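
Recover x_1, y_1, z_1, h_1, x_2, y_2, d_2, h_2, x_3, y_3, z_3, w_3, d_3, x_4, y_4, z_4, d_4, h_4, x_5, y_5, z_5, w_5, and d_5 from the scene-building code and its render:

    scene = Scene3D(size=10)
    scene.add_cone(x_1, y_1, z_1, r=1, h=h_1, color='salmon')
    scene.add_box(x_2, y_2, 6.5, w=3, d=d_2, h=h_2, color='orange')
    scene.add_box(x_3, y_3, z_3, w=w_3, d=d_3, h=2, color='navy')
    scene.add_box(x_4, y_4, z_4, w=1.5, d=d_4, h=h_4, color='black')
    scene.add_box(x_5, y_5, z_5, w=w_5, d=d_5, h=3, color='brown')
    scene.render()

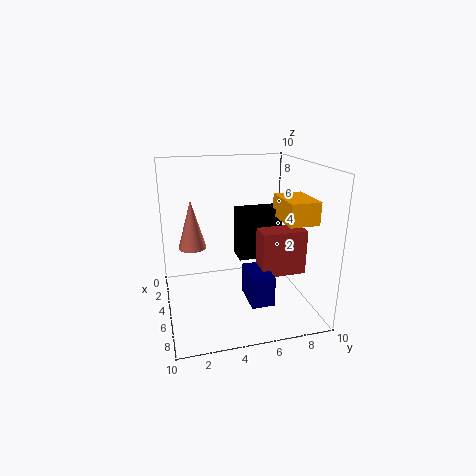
x_1 = 3.5
y_1 = 2
z_1 = 4
h_1 = 3.5
x_2 = 5
y_2 = 7.5
d_2 = 2
h_2 = 1.5
x_3 = 6
y_3 = 5
z_3 = 1.5
w_3 = 2.5
d_3 = 1.5
x_4 = 4
y_4 = 5
z_4 = 3.5
d_4 = 3
h_4 = 3.5
x_5 = 6
y_5 = 6
z_5 = 3
w_5 = 1.5
d_5 = 3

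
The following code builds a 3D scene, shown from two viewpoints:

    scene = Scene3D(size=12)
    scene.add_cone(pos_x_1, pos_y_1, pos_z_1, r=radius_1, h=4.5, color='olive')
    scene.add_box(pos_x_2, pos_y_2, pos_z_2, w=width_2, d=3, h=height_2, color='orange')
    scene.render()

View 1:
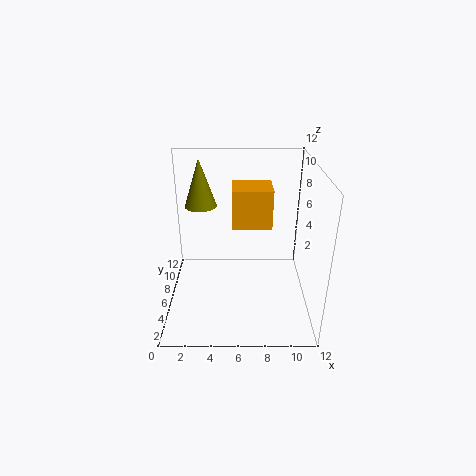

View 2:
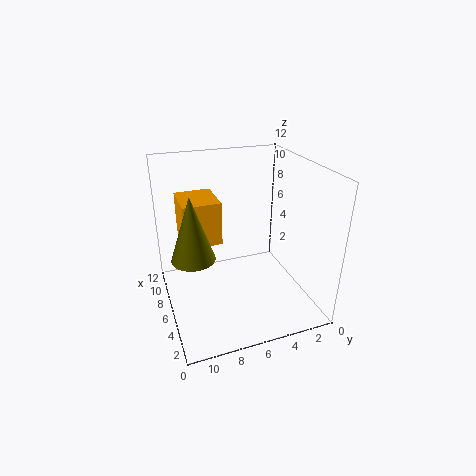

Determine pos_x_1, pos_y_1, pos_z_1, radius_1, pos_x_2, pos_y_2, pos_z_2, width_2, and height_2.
pos_x_1 = 2.5
pos_y_1 = 10.5
pos_z_1 = 7
radius_1 = 1.5
pos_x_2 = 5.5
pos_y_2 = 7.5
pos_z_2 = 6
width_2 = 3.5
height_2 = 3.5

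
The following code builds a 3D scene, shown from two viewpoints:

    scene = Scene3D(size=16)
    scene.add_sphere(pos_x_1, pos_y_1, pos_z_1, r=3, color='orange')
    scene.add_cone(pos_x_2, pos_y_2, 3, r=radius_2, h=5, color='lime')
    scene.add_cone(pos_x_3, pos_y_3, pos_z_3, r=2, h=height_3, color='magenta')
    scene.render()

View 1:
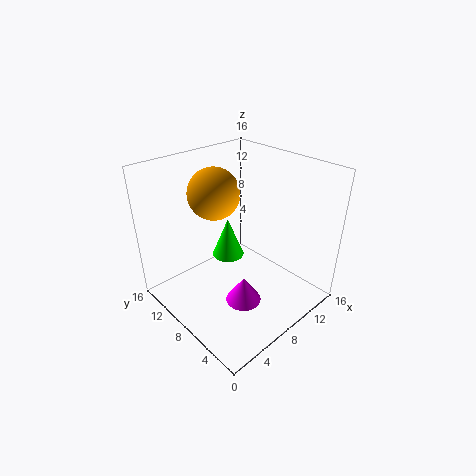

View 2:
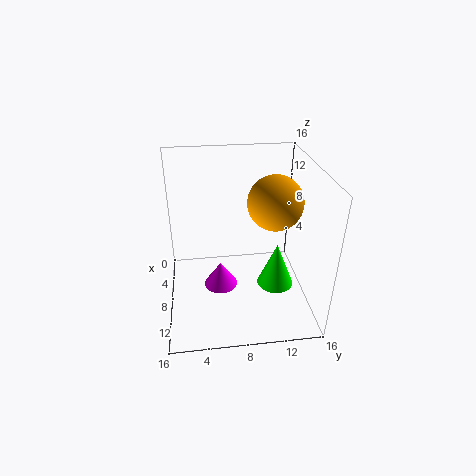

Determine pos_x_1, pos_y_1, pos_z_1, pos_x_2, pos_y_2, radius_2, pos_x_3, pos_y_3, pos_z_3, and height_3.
pos_x_1 = 8; pos_y_1 = 12; pos_z_1 = 12; pos_x_2 = 10; pos_y_2 = 12; radius_2 = 2; pos_x_3 = 7; pos_y_3 = 6; pos_z_3 = 1; height_3 = 3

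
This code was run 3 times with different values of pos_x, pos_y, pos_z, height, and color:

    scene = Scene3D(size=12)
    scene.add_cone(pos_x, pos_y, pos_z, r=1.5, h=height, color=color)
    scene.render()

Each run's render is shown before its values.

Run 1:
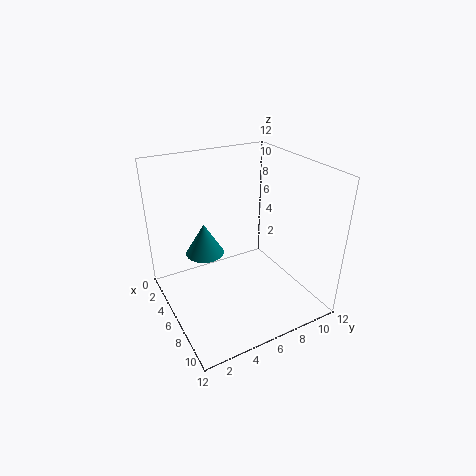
pos_x = 6
pos_y = 3
pos_z = 5.5
height = 2.5
color = 'teal'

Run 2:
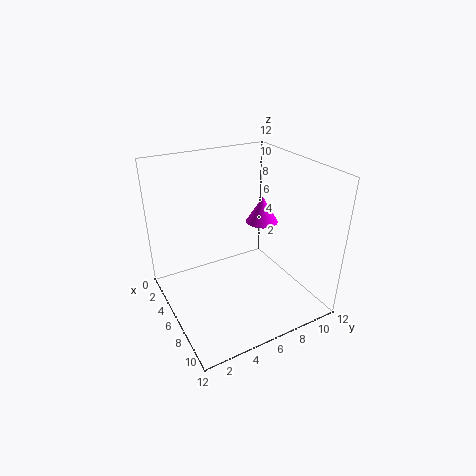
pos_x = 3.5
pos_y = 10
pos_z = 5.5
height = 2.5
color = 'magenta'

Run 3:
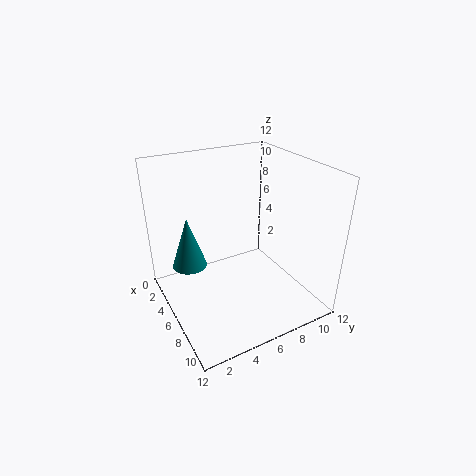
pos_x = 3.5
pos_y = 2.5
pos_z = 3
height = 4.5
color = 'teal'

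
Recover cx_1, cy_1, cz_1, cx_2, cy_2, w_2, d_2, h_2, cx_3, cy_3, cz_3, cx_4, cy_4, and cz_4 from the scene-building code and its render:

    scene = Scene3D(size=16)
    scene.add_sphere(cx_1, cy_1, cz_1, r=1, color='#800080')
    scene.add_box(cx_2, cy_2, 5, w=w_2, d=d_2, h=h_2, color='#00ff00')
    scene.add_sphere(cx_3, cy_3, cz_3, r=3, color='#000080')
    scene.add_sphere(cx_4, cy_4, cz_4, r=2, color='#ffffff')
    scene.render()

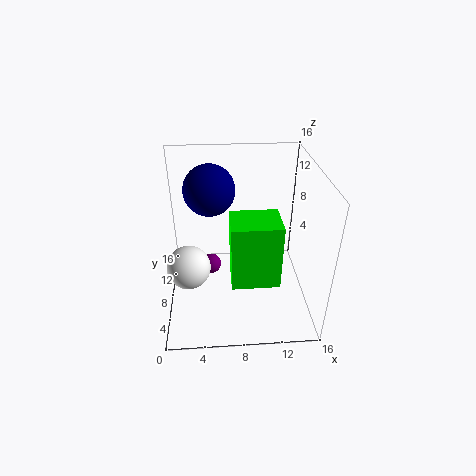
cx_1 = 5, cy_1 = 5, cz_1 = 7, cx_2 = 7, cy_2 = 3, w_2 = 5, d_2 = 4, h_2 = 7, cx_3 = 5, cy_3 = 12, cz_3 = 12, cx_4 = 3, cy_4 = 2, cz_4 = 9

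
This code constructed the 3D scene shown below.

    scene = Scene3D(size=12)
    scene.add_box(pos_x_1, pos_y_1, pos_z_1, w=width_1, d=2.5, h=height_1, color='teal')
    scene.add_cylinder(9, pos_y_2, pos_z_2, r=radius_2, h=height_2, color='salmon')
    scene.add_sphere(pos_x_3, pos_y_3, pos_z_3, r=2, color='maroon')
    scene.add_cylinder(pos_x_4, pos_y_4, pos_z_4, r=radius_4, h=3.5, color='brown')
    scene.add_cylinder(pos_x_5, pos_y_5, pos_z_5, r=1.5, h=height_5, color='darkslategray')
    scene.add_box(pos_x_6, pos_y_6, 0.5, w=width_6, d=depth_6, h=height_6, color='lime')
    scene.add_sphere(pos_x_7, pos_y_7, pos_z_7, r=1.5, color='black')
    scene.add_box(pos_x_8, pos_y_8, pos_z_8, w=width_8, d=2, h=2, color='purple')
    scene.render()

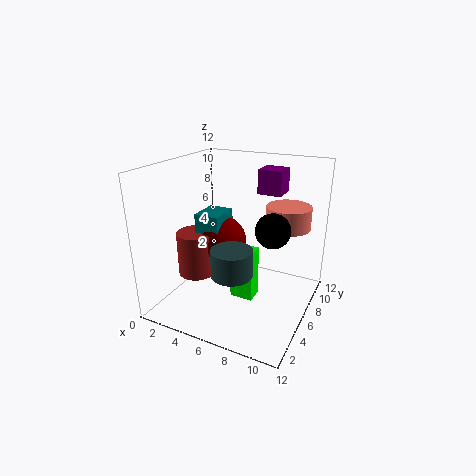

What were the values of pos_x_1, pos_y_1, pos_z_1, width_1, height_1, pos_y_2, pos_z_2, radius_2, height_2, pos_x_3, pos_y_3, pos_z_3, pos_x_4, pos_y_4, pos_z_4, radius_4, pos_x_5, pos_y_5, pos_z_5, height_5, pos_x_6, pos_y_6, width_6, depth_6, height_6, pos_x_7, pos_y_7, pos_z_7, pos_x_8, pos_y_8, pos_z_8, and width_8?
pos_x_1 = 3.5; pos_y_1 = 3.5; pos_z_1 = 6; width_1 = 2; height_1 = 2.5; pos_y_2 = 10; pos_z_2 = 6; radius_2 = 2; height_2 = 2; pos_x_3 = 5; pos_y_3 = 5; pos_z_3 = 6; pos_x_4 = 3.5; pos_y_4 = 3.5; pos_z_4 = 3.5; radius_4 = 1.5; pos_x_5 = 7.5; pos_y_5 = 2; pos_z_5 = 5; height_5 = 2; pos_x_6 = 5.5; pos_y_6 = 5.5; width_6 = 2; depth_6 = 1.5; height_6 = 4.5; pos_x_7 = 8.5; pos_y_7 = 7.5; pos_z_7 = 6.5; pos_x_8 = 7; pos_y_8 = 7.5; pos_z_8 = 9.5; width_8 = 2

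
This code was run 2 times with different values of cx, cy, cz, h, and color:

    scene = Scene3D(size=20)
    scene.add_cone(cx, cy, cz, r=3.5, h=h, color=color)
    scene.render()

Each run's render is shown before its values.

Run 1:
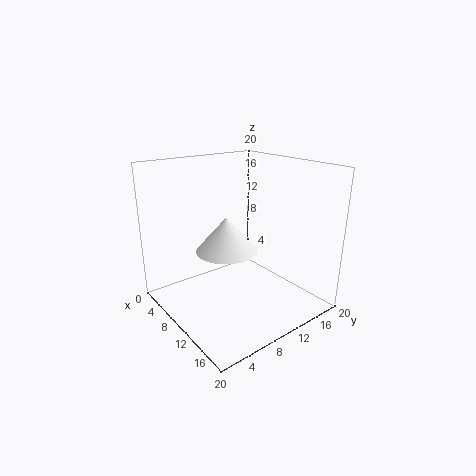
cx = 15; cy = 4.5; cz = 11.5; h = 4; color = 'white'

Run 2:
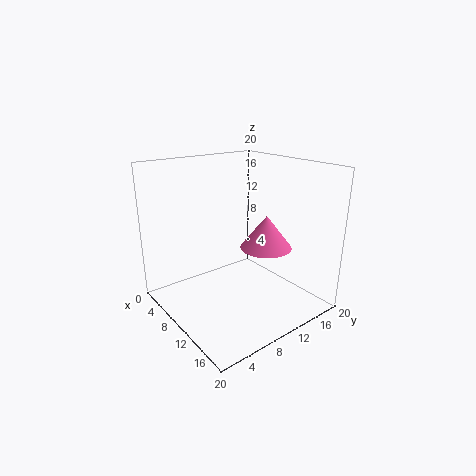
cx = 13; cy = 12.5; cz = 9; h = 4.5; color = 'hotpink'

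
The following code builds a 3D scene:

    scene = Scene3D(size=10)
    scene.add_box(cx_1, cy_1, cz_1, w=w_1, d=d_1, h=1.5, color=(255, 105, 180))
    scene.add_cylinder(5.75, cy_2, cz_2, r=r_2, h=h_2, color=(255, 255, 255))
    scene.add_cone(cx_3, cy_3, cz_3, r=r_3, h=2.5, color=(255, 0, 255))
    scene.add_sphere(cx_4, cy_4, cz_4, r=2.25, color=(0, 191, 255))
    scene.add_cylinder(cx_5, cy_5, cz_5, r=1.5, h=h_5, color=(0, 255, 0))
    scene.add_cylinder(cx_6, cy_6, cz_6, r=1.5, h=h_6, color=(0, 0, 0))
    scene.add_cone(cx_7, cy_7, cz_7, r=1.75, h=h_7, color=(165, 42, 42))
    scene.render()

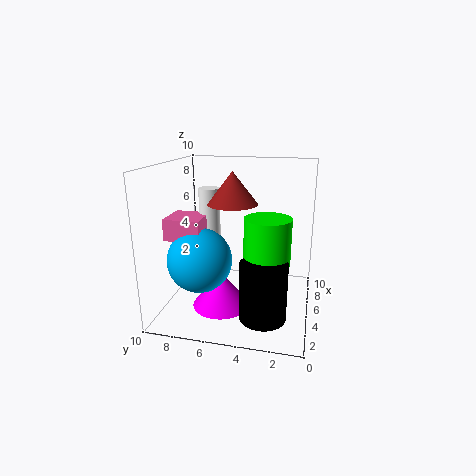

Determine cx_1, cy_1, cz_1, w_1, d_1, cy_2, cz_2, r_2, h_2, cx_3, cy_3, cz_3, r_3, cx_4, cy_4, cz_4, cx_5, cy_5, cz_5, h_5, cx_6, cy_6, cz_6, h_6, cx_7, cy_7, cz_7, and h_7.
cx_1 = 3.25
cy_1 = 7.25
cz_1 = 5
w_1 = 2.5
d_1 = 2.5
cy_2 = 7.25
cz_2 = 4.25
r_2 = 0.75
h_2 = 4
cx_3 = 4
cy_3 = 6
cz_3 = 0.25
r_3 = 2
cx_4 = 4
cy_4 = 7.5
cz_4 = 3.5
cx_5 = 3.5
cy_5 = 2.75
cz_5 = 4
h_5 = 3
cx_6 = 2.25
cy_6 = 2.75
cz_6 = 0.75
h_6 = 3.75
cx_7 = 5.5
cy_7 = 5.5
cz_7 = 7.25
h_7 = 2.25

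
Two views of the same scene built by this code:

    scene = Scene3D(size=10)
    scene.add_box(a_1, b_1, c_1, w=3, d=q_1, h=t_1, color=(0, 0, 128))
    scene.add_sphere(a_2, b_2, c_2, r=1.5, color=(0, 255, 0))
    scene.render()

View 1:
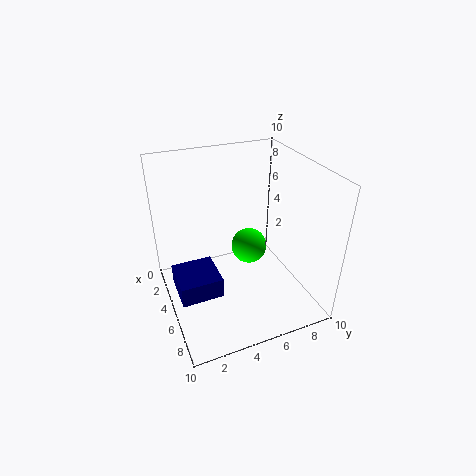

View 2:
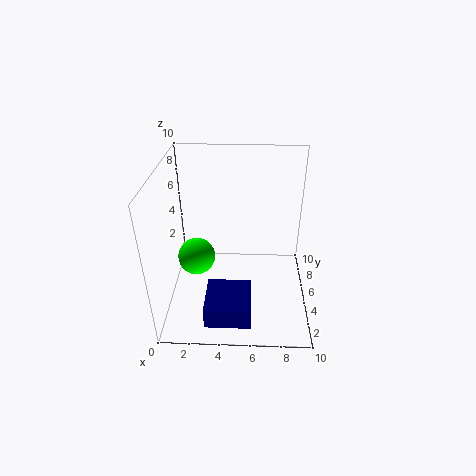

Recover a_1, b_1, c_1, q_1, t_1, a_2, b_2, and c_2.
a_1 = 3, b_1 = 0.5, c_1 = 1, q_1 = 3, t_1 = 1.5, a_2 = 1.5, b_2 = 7.5, c_2 = 1.5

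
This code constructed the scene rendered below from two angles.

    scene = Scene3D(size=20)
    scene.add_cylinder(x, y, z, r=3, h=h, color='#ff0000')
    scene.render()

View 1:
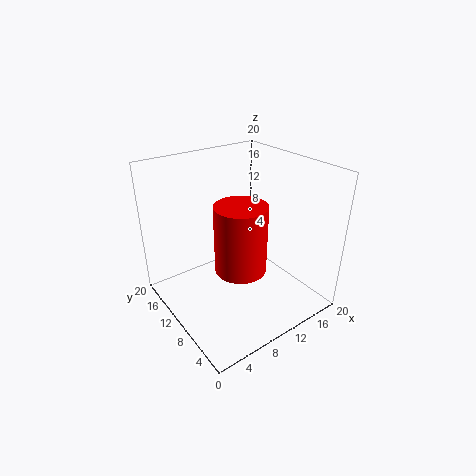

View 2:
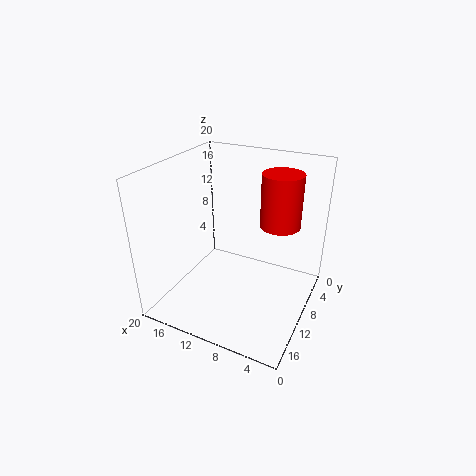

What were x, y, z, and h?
x = 6, y = 4, z = 10, h = 8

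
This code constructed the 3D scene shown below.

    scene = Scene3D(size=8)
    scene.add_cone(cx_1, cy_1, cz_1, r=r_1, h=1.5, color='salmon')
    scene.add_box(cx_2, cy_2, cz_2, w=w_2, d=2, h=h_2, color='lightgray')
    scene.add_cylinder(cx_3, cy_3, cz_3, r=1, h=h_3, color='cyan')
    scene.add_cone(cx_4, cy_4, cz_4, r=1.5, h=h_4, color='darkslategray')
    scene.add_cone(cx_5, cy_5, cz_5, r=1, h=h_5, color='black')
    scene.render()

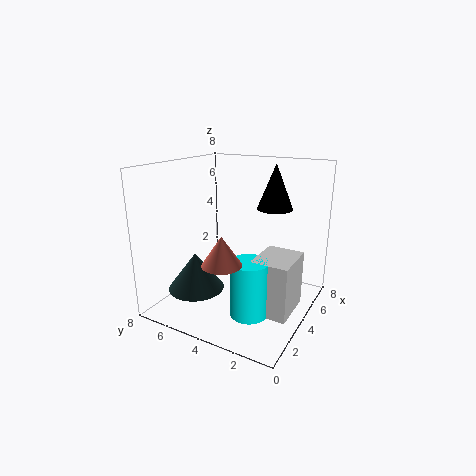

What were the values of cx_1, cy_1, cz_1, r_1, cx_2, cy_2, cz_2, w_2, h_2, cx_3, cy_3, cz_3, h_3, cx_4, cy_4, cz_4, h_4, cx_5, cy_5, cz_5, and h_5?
cx_1 = 1.5
cy_1 = 3.5
cz_1 = 3.5
r_1 = 1
cx_2 = 2.5
cy_2 = 0.5
cz_2 = 0.5
w_2 = 2.5
h_2 = 3
cx_3 = 2.5
cy_3 = 2.5
cz_3 = 0.5
h_3 = 3
cx_4 = 2
cy_4 = 5.5
cz_4 = 1.5
h_4 = 2
cx_5 = 5.5
cy_5 = 2.5
cz_5 = 5.5
h_5 = 2.5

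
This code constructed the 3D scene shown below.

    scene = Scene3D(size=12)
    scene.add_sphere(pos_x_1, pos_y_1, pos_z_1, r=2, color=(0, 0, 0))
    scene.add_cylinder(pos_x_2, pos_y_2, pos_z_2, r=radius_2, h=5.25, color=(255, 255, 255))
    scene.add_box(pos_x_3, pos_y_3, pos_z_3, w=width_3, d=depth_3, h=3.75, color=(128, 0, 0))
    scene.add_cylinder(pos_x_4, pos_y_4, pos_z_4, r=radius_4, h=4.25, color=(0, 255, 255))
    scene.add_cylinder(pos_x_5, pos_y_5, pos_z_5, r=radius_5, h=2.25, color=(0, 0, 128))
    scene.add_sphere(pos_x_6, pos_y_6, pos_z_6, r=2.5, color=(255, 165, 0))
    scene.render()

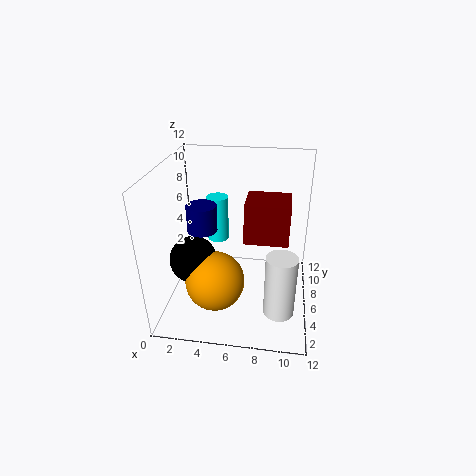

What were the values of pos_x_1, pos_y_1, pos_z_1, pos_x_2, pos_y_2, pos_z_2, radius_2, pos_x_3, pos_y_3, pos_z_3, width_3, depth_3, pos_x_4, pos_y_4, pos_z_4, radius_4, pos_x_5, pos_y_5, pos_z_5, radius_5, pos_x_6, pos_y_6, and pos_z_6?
pos_x_1 = 2.25
pos_y_1 = 5.25
pos_z_1 = 4
pos_x_2 = 9.75
pos_y_2 = 3.5
pos_z_2 = 0.75
radius_2 = 1.25
pos_x_3 = 6.25
pos_y_3 = 7.5
pos_z_3 = 4.5
width_3 = 4
depth_3 = 3.5
pos_x_4 = 3.5
pos_y_4 = 9.75
pos_z_4 = 3.75
radius_4 = 1
pos_x_5 = 3
pos_y_5 = 6
pos_z_5 = 6.5
radius_5 = 1.25
pos_x_6 = 4.25
pos_y_6 = 4.5
pos_z_6 = 2.5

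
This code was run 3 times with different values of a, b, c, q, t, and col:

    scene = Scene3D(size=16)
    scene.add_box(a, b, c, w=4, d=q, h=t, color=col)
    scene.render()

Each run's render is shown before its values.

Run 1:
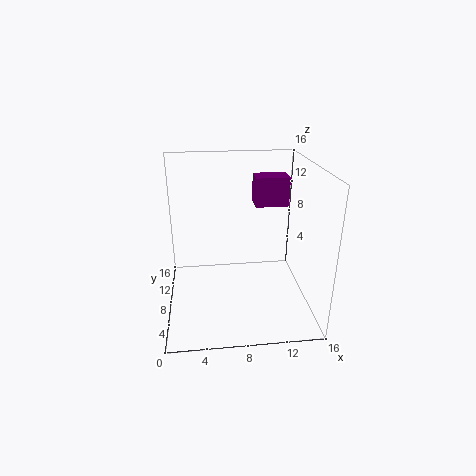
a = 10.5, b = 11.25, c = 10.25, q = 2.75, t = 3.5, col = 'purple'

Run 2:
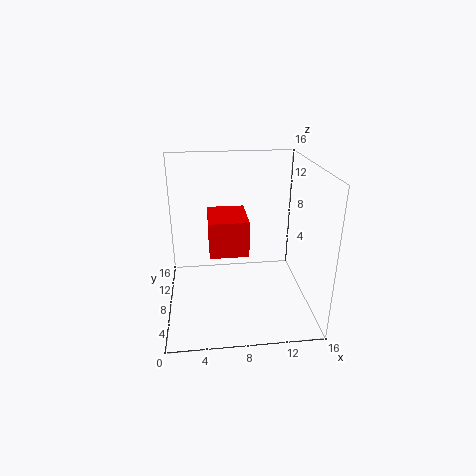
a = 4.75, b = 4.5, c = 7.5, q = 5, t = 3.75, col = 'red'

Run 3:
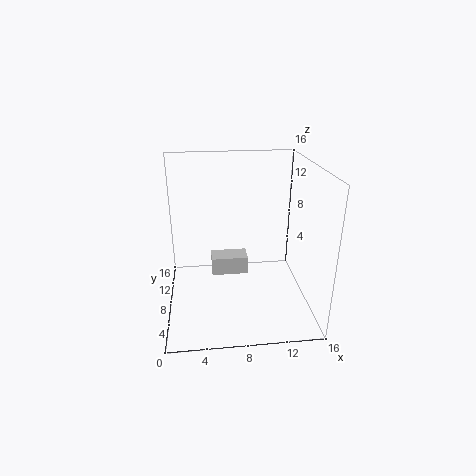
a = 5, b = 7, c = 4, q = 2.25, t = 2, col = 'lightgray'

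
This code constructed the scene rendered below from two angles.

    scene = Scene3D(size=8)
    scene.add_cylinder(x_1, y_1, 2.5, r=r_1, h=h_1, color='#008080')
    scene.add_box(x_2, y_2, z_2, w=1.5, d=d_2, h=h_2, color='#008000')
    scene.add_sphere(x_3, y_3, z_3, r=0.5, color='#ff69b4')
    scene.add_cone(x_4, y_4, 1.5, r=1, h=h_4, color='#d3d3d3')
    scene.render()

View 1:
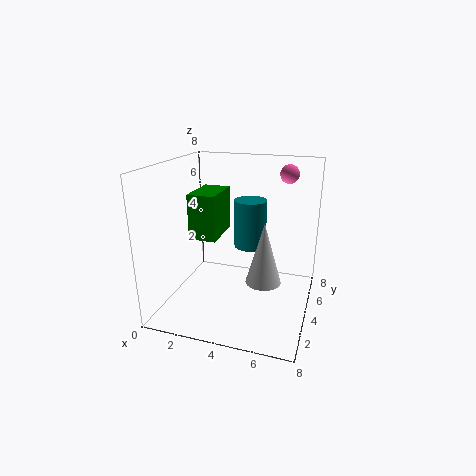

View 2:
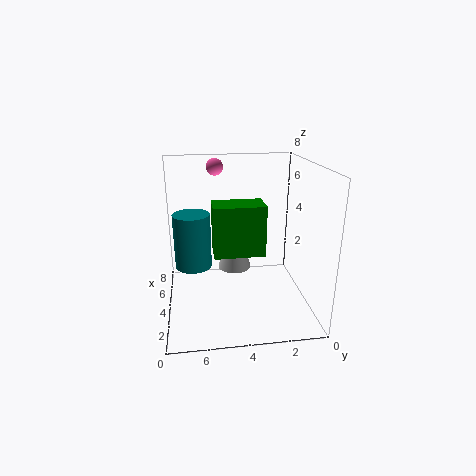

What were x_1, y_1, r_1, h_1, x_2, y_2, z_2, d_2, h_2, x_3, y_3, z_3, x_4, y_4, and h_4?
x_1 = 4; y_1 = 6.5; r_1 = 1; h_1 = 3; x_2 = 1.5; y_2 = 3; z_2 = 4; d_2 = 2.5; h_2 = 2.5; x_3 = 6.5; y_3 = 5; z_3 = 7.5; x_4 = 5.5; y_4 = 4; h_4 = 3.5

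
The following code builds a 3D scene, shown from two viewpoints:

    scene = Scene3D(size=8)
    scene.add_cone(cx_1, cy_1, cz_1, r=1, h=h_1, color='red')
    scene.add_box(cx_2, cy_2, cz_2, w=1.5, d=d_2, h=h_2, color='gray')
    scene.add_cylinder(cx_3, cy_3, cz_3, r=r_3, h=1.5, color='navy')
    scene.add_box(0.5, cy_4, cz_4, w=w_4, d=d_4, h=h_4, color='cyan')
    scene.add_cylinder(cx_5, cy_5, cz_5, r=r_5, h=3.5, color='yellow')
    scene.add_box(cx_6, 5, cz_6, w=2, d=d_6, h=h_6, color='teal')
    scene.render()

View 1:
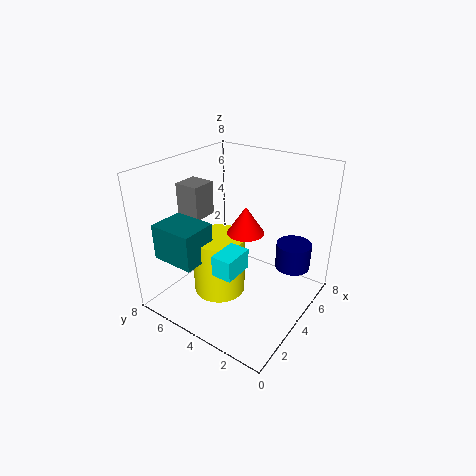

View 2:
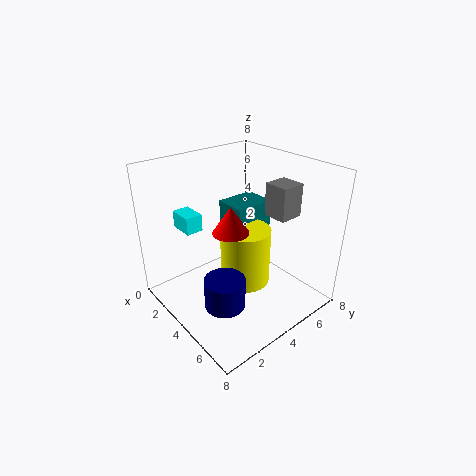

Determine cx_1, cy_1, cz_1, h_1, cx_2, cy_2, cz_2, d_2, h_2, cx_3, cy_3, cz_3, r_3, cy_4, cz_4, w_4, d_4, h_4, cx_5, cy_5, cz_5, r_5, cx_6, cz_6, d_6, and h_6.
cx_1 = 4, cy_1 = 3.5, cz_1 = 4.5, h_1 = 1.5, cx_2 = 3.5, cy_2 = 6.5, cz_2 = 4.5, d_2 = 1.5, h_2 = 2, cx_3 = 6, cy_3 = 1.5, cz_3 = 2, r_3 = 1, cy_4 = 2, cz_4 = 4, w_4 = 1.5, d_4 = 1, h_4 = 1, cx_5 = 3.5, cy_5 = 5, cz_5 = 0.5, r_5 = 1.5, cx_6 = 1, cz_6 = 3, d_6 = 2.5, h_6 = 2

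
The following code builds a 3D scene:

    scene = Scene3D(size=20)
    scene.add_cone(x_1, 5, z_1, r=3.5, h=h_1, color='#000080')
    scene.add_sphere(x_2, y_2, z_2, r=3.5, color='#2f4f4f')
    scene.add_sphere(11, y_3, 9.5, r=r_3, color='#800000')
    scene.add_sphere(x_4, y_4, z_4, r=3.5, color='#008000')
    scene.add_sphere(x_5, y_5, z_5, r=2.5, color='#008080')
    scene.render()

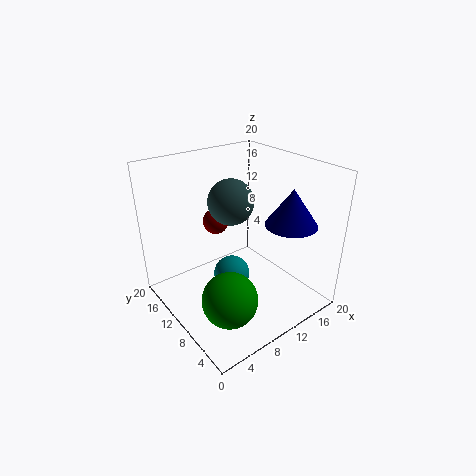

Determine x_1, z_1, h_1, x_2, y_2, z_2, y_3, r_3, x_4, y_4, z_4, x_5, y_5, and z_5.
x_1 = 15
z_1 = 12.5
h_1 = 5
x_2 = 12.5
y_2 = 15
z_2 = 13
y_3 = 17
r_3 = 2
x_4 = 4.5
y_4 = 4.5
z_4 = 5.5
x_5 = 8.5
y_5 = 9.5
z_5 = 5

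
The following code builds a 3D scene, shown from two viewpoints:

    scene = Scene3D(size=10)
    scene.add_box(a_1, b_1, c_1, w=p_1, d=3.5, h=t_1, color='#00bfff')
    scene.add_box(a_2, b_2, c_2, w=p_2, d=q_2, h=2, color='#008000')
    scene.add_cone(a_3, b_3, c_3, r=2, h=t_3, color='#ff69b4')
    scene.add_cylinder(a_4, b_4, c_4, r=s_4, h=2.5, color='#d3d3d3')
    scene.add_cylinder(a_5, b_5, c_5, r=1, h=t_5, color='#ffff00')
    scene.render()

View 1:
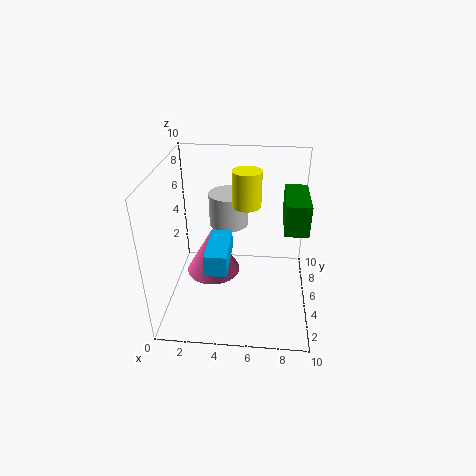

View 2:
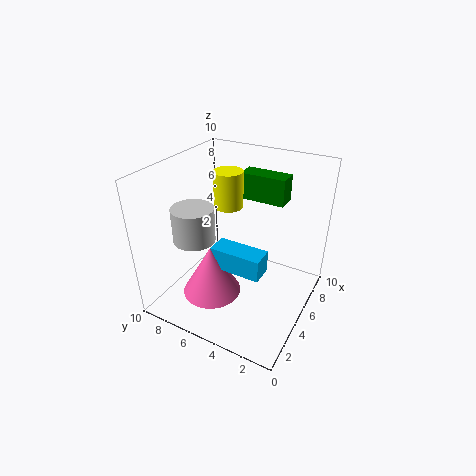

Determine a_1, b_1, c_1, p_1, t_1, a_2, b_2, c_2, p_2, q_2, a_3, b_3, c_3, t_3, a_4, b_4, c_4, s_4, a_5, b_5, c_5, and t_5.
a_1 = 3; b_1 = 2.5; c_1 = 3.5; p_1 = 1.5; t_1 = 1.5; a_2 = 8; b_2 = 3; c_2 = 6.5; p_2 = 1.5; q_2 = 3.5; a_3 = 3; b_3 = 6; c_3 = 1.5; t_3 = 3.5; a_4 = 4; b_4 = 8; c_4 = 4.5; s_4 = 1.5; a_5 = 5.5; b_5 = 6; c_5 = 7; t_5 = 2.5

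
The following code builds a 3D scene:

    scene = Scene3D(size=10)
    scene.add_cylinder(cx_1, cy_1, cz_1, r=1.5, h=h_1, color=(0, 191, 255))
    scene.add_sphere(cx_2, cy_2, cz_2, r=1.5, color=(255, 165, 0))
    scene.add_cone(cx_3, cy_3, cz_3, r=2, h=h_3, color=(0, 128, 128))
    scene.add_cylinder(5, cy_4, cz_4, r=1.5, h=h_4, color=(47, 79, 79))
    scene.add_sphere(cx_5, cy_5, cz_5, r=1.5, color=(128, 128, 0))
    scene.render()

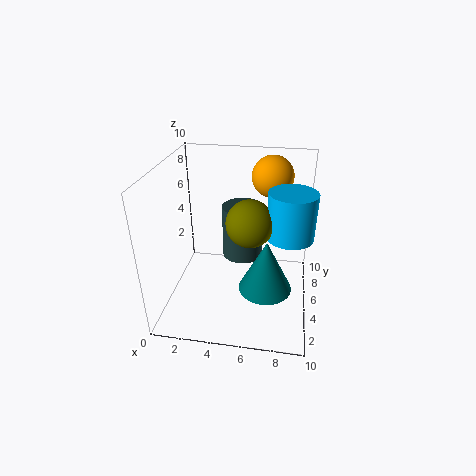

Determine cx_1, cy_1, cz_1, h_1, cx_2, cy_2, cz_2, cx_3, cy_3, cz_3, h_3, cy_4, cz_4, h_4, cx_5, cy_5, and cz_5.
cx_1 = 8.5, cy_1 = 4, cz_1 = 6, h_1 = 3, cx_2 = 7, cy_2 = 8, cz_2 = 8.5, cx_3 = 7, cy_3 = 5.5, cz_3 = 0.5, h_3 = 4, cy_4 = 7, cz_4 = 2.5, h_4 = 4, cx_5 = 6, cy_5 = 3.5, cz_5 = 7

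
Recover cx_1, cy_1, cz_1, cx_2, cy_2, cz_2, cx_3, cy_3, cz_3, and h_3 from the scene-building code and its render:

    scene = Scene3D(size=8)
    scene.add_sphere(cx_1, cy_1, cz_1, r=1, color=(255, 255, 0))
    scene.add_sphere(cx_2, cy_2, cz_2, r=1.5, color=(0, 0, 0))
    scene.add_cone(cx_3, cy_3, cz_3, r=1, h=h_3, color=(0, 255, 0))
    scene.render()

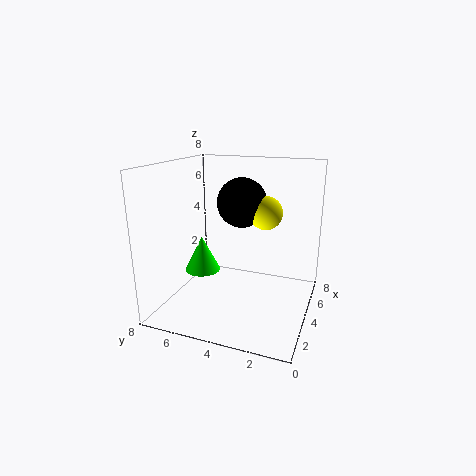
cx_1 = 6
cy_1 = 3
cz_1 = 5
cx_2 = 6
cy_2 = 4.5
cz_2 = 5.5
cx_3 = 3.5
cy_3 = 6
cz_3 = 2
h_3 = 2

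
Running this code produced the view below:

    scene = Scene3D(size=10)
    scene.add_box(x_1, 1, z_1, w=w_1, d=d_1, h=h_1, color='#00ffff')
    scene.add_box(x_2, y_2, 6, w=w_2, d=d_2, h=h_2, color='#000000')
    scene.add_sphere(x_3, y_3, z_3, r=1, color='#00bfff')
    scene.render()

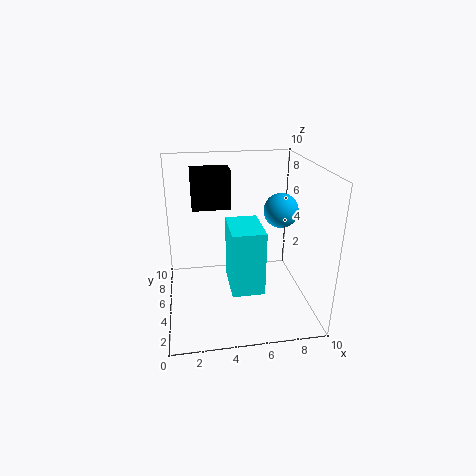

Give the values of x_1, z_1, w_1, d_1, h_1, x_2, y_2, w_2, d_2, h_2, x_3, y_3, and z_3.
x_1 = 4, z_1 = 3, w_1 = 2, d_1 = 3, h_1 = 4, x_2 = 2, y_2 = 8, w_2 = 3, d_2 = 2, h_2 = 3, x_3 = 7, y_3 = 2, z_3 = 8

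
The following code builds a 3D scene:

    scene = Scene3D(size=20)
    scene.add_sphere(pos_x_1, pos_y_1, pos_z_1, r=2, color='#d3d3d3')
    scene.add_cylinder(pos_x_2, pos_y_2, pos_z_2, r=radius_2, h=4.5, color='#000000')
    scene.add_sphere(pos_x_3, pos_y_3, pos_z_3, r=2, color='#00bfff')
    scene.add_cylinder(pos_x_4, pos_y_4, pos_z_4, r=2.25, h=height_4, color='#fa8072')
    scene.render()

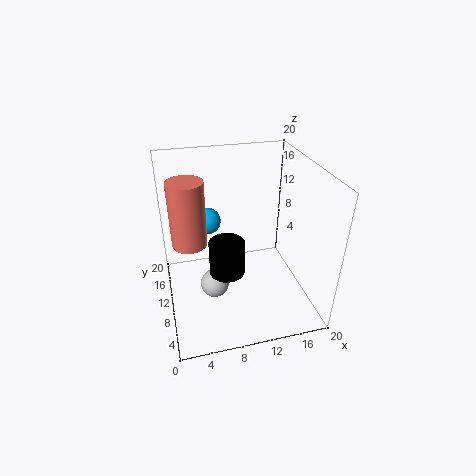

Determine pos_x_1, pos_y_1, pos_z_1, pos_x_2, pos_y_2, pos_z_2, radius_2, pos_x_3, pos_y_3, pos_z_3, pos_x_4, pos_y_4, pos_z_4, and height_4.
pos_x_1 = 6.25
pos_y_1 = 8.75
pos_z_1 = 3.75
pos_x_2 = 7.5
pos_y_2 = 6
pos_z_2 = 7.75
radius_2 = 2.25
pos_x_3 = 6.75
pos_y_3 = 15.75
pos_z_3 = 10
pos_x_4 = 3.25
pos_y_4 = 8.75
pos_z_4 = 11
height_4 = 8.5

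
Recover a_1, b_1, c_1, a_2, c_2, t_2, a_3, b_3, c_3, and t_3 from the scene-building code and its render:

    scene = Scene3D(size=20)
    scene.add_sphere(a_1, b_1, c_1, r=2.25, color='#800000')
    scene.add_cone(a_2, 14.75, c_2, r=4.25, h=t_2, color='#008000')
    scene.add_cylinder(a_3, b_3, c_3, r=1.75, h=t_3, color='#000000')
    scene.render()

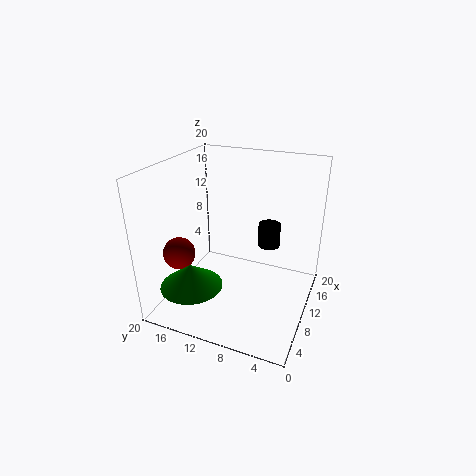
a_1 = 6.5; b_1 = 17.5; c_1 = 7.75; a_2 = 4.75; c_2 = 4.25; t_2 = 3.25; a_3 = 17.5; b_3 = 7.75; c_3 = 5.5; t_3 = 3.75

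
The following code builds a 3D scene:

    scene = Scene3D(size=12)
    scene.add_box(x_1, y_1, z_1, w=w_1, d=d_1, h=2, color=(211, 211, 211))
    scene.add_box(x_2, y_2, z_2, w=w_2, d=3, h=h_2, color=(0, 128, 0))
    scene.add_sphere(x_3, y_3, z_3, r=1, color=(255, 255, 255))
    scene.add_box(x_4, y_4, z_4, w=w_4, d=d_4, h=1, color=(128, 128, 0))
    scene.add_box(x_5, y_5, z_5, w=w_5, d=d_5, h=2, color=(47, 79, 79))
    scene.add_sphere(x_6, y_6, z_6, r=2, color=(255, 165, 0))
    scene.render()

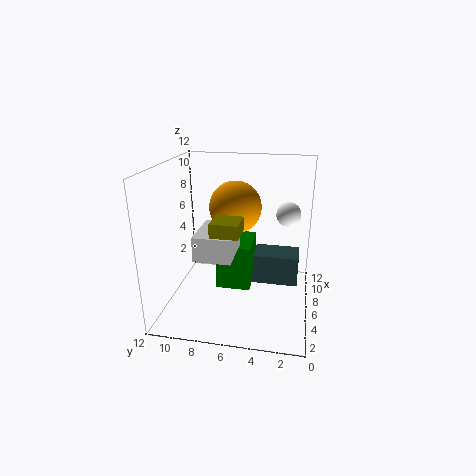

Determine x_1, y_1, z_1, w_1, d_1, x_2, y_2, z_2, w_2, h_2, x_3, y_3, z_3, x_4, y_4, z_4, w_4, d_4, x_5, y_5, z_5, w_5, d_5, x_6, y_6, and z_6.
x_1 = 3, y_1 = 6, z_1 = 5, w_1 = 4, d_1 = 3, x_2 = 6, y_2 = 5, z_2 = 1, w_2 = 4, h_2 = 4, x_3 = 7, y_3 = 2, z_3 = 8, x_4 = 1, y_4 = 5, z_4 = 8, w_4 = 2, d_4 = 2, x_5 = 1, y_5 = 1, z_5 = 5, w_5 = 2, d_5 = 3, x_6 = 5, y_6 = 6, z_6 = 9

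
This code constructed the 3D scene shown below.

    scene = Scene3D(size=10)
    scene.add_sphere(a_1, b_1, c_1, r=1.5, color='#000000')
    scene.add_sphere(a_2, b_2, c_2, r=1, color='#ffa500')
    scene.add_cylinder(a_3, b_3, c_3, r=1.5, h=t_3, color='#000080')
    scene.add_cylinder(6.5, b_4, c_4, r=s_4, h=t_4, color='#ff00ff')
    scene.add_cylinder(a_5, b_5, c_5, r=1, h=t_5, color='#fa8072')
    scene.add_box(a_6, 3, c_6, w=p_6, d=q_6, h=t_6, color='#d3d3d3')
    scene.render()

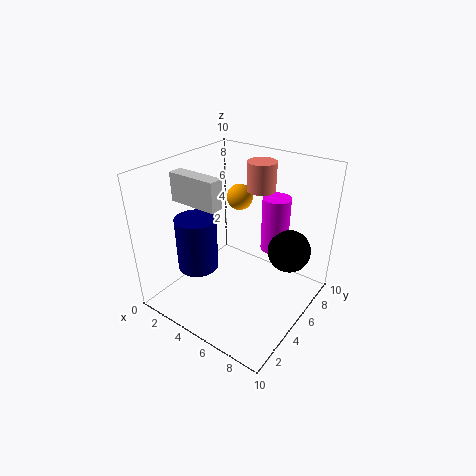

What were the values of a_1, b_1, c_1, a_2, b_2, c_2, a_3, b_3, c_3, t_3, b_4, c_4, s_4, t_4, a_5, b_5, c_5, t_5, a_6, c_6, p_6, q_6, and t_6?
a_1 = 8, b_1 = 7, c_1 = 4, a_2 = 3, b_2 = 8, c_2 = 6.5, a_3 = 2, b_3 = 4, c_3 = 2, t_3 = 4, b_4 = 7.5, c_4 = 3.5, s_4 = 1, t_4 = 4, a_5 = 5.5, b_5 = 7, c_5 = 8, t_5 = 2, a_6 = 1, c_6 = 7.5, p_6 = 3.5, q_6 = 1, t_6 = 2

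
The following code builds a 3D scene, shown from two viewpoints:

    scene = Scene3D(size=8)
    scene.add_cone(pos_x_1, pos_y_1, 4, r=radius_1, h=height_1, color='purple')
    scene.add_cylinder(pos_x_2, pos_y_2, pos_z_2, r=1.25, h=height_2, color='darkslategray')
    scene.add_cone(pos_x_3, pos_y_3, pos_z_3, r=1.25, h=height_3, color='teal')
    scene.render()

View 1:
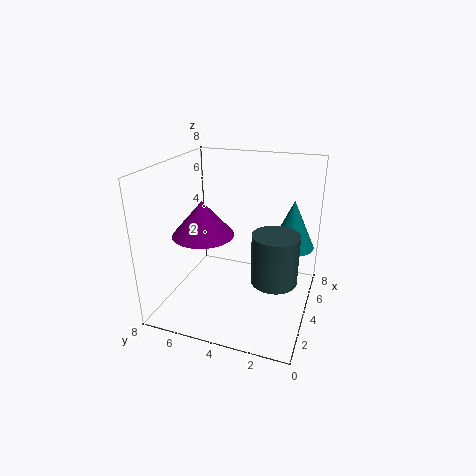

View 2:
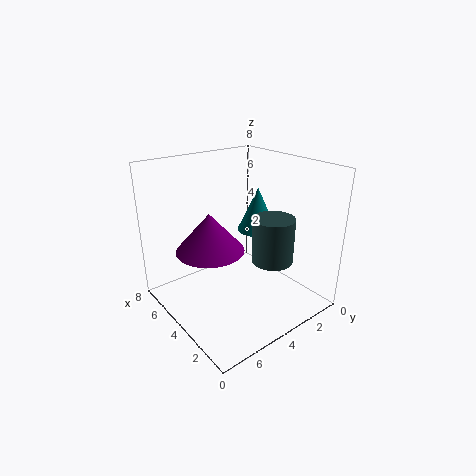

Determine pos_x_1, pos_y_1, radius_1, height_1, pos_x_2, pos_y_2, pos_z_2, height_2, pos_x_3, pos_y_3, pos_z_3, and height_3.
pos_x_1 = 3.75
pos_y_1 = 6
radius_1 = 1.75
height_1 = 2
pos_x_2 = 3.5
pos_y_2 = 1.75
pos_z_2 = 2
height_2 = 2.75
pos_x_3 = 5.5
pos_y_3 = 1.25
pos_z_3 = 3.25
height_3 = 2.75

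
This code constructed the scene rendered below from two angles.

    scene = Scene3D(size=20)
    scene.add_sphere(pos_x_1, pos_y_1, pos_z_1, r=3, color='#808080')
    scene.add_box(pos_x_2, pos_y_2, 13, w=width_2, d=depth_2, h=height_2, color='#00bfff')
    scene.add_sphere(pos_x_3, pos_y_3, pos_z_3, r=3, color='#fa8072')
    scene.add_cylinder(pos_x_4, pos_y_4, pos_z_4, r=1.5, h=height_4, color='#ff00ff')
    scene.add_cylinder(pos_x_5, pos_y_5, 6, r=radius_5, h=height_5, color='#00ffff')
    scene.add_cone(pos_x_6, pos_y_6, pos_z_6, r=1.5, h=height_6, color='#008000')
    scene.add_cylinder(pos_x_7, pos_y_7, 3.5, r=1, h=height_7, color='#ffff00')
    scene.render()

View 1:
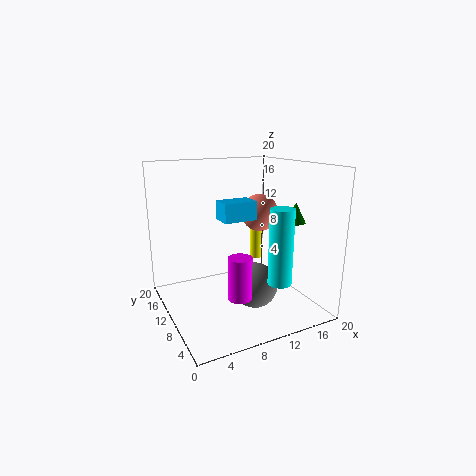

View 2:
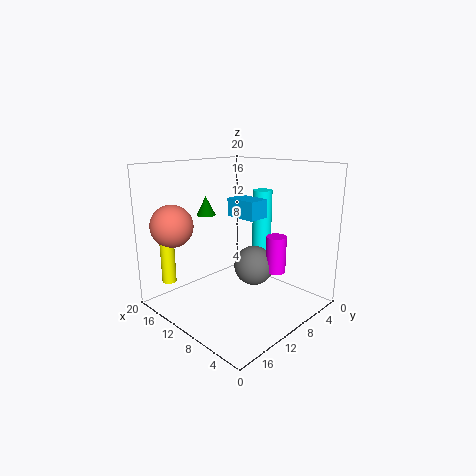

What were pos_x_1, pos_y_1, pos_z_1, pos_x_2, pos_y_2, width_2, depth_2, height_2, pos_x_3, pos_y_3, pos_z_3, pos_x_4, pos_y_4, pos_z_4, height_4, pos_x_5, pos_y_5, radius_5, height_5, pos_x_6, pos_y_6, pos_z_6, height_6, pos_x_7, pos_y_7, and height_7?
pos_x_1 = 10.5; pos_y_1 = 6; pos_z_1 = 4.5; pos_x_2 = 7; pos_y_2 = 7.5; width_2 = 4.5; depth_2 = 3; height_2 = 2.5; pos_x_3 = 17; pos_y_3 = 16; pos_z_3 = 11.5; pos_x_4 = 7.5; pos_y_4 = 4.5; pos_z_4 = 4; height_4 = 5.5; pos_x_5 = 12; pos_y_5 = 2.5; radius_5 = 1.5; height_5 = 9.5; pos_x_6 = 18.5; pos_y_6 = 8.5; pos_z_6 = 11.5; height_6 = 3; pos_x_7 = 17; pos_y_7 = 17; height_7 = 8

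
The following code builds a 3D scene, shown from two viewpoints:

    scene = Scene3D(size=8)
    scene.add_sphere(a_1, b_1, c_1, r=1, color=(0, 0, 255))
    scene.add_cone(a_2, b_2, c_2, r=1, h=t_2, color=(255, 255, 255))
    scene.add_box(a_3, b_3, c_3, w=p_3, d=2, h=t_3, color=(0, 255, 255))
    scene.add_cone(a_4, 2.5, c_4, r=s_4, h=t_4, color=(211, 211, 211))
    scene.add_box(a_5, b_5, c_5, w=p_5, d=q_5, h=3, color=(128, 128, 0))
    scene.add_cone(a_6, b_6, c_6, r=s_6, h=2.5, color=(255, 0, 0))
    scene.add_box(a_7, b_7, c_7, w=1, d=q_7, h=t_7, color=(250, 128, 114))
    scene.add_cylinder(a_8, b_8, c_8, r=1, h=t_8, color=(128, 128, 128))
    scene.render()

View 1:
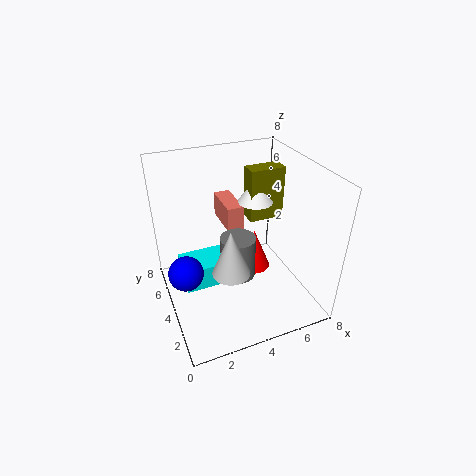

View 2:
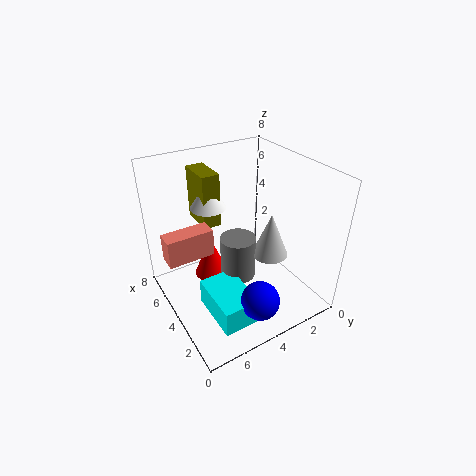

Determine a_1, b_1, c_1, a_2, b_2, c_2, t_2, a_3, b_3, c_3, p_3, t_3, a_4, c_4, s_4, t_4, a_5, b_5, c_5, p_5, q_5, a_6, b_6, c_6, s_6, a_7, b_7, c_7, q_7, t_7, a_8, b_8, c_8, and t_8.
a_1 = 1, b_1 = 4.5, c_1 = 2, a_2 = 5.5, b_2 = 5, c_2 = 5.5, t_2 = 1.5, a_3 = 1, b_3 = 4.5, c_3 = 0.5, p_3 = 3, t_3 = 1.5, a_4 = 3, c_4 = 3, s_4 = 1, t_4 = 2.5, a_5 = 5, b_5 = 4.5, c_5 = 4.5, p_5 = 2, q_5 = 1, a_6 = 5.5, b_6 = 5, c_6 = 1, s_6 = 1, a_7 = 4, b_7 = 5.5, c_7 = 3.5, q_7 = 2.5, t_7 = 1.5, a_8 = 4, b_8 = 4, c_8 = 1.5, t_8 = 2.5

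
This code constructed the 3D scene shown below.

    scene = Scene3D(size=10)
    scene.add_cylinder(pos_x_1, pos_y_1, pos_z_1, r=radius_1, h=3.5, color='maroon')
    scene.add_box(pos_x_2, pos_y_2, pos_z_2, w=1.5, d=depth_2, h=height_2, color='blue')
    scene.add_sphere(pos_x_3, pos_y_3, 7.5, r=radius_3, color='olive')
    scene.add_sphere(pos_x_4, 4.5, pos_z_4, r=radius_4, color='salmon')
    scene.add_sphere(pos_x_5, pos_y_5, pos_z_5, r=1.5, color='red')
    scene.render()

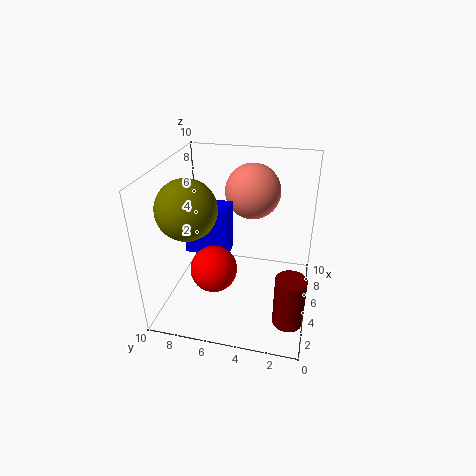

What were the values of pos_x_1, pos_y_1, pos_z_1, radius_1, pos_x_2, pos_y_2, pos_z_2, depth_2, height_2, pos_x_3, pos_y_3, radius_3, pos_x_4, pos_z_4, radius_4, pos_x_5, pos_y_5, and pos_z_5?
pos_x_1 = 2.5; pos_y_1 = 1; pos_z_1 = 0.5; radius_1 = 1; pos_x_2 = 4; pos_y_2 = 5.5; pos_z_2 = 4; depth_2 = 3; height_2 = 3.5; pos_x_3 = 3.5; pos_y_3 = 8; radius_3 = 2; pos_x_4 = 7.5; pos_z_4 = 7.5; radius_4 = 2; pos_x_5 = 2.5; pos_y_5 = 6; pos_z_5 = 4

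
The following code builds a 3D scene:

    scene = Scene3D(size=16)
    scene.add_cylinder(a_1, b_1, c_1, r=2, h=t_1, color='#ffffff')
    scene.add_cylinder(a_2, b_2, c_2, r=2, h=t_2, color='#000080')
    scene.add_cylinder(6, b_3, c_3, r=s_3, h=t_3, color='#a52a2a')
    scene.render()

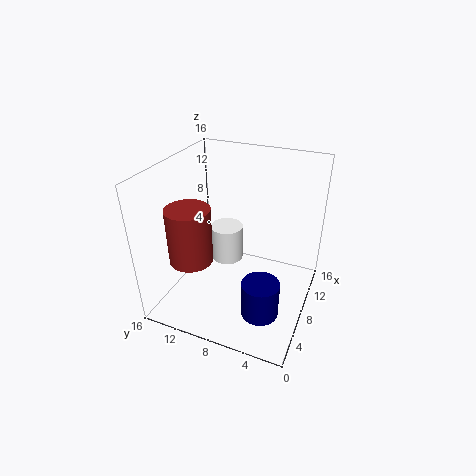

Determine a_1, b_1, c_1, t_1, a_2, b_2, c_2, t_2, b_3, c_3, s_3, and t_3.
a_1 = 11.5
b_1 = 11
c_1 = 2.5
t_1 = 4.5
a_2 = 4.5
b_2 = 4
c_2 = 1.5
t_2 = 4
b_3 = 13
c_3 = 5
s_3 = 2.5
t_3 = 6.5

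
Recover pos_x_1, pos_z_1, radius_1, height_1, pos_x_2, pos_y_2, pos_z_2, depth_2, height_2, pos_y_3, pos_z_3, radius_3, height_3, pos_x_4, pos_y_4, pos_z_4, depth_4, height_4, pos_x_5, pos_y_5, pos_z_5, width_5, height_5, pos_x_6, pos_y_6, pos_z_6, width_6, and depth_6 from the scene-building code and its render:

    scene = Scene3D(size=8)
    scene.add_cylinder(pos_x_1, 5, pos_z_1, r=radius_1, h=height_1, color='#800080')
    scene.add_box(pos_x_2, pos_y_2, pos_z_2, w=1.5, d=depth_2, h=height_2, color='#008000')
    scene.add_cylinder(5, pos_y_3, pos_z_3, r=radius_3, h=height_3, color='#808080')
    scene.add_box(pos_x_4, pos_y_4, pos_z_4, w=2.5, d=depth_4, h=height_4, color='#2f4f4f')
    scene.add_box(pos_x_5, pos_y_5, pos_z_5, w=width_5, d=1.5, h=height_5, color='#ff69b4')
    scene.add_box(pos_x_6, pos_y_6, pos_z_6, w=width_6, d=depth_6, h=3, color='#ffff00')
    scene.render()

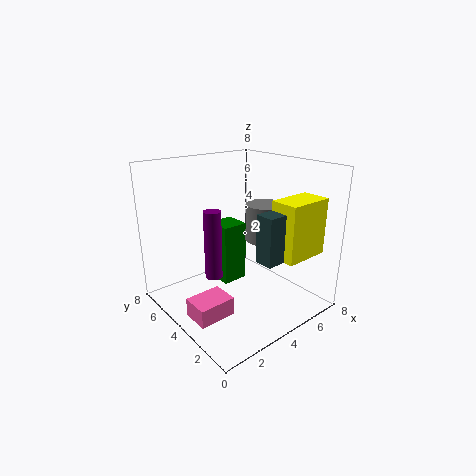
pos_x_1 = 3; pos_z_1 = 1.5; radius_1 = 0.5; height_1 = 4; pos_x_2 = 3.5; pos_y_2 = 4.5; pos_z_2 = 1; depth_2 = 1.5; height_2 = 3.5; pos_y_3 = 3; pos_z_3 = 4; radius_3 = 1; height_3 = 2; pos_x_4 = 3.5; pos_y_4 = 1; pos_z_4 = 3.5; depth_4 = 1; height_4 = 2.5; pos_x_5 = 0.5; pos_y_5 = 2.5; pos_z_5 = 0.5; width_5 = 2; height_5 = 1; pos_x_6 = 4.5; pos_y_6 = 0.5; pos_z_6 = 3.5; width_6 = 2.5; depth_6 = 1.5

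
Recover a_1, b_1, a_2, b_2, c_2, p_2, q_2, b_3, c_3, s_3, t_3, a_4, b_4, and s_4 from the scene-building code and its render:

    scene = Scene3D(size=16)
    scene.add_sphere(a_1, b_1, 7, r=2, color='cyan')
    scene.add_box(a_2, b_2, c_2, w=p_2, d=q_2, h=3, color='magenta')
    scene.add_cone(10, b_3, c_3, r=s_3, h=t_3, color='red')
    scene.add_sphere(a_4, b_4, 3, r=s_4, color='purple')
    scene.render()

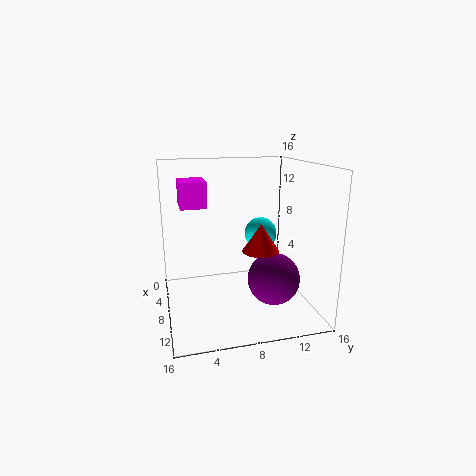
a_1 = 4, b_1 = 12, a_2 = 2, b_2 = 2, c_2 = 11, p_2 = 4, q_2 = 3, b_3 = 10, c_3 = 7, s_3 = 2, t_3 = 3, a_4 = 9, b_4 = 12, s_4 = 3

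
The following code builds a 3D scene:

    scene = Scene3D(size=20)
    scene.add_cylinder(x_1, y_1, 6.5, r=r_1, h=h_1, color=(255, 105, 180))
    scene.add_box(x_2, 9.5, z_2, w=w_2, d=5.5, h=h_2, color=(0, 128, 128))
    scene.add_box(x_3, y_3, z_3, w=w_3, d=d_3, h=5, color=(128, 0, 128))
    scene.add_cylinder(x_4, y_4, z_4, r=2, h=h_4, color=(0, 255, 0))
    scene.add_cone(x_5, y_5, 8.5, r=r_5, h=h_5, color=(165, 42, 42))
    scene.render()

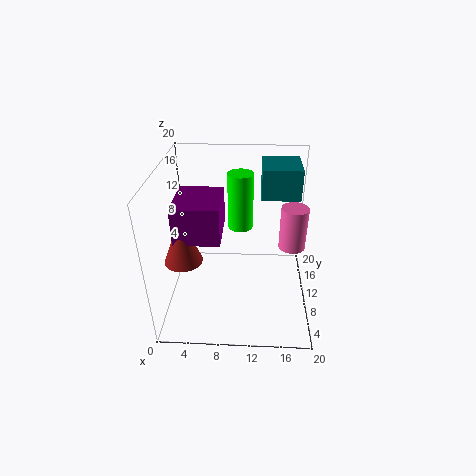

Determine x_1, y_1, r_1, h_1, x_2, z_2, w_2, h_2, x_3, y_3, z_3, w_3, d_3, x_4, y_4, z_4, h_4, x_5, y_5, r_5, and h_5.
x_1 = 18
y_1 = 13.5
r_1 = 2
h_1 = 6.5
x_2 = 13
z_2 = 16
w_2 = 5
h_2 = 4
x_3 = 2
y_3 = 5.5
z_3 = 11.5
w_3 = 6
d_3 = 7
x_4 = 10
y_4 = 17.5
z_4 = 7.5
h_4 = 9
x_5 = 3
y_5 = 6.5
r_5 = 2.5
h_5 = 6.5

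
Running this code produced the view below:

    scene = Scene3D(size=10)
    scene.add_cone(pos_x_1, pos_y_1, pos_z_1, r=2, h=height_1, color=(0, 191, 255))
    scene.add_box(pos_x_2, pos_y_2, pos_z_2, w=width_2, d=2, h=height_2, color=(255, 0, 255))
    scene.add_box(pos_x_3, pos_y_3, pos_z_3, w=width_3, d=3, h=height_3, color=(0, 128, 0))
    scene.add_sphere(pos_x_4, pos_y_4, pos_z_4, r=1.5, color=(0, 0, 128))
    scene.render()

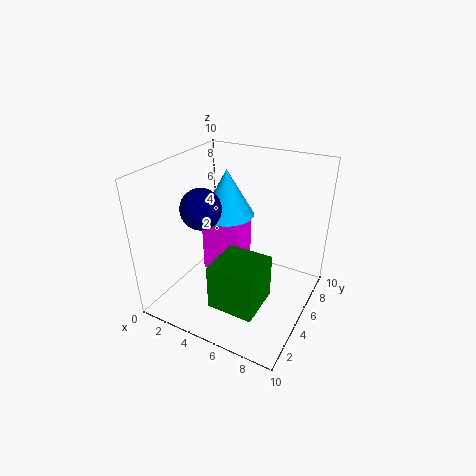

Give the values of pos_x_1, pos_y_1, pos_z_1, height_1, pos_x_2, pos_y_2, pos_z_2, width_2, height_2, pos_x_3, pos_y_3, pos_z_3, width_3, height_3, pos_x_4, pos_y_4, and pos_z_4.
pos_x_1 = 3; pos_y_1 = 7; pos_z_1 = 5.5; height_1 = 3.5; pos_x_2 = 2; pos_y_2 = 5; pos_z_2 = 1.5; width_2 = 3; height_2 = 4; pos_x_3 = 5; pos_y_3 = 1; pos_z_3 = 2; width_3 = 3; height_3 = 3; pos_x_4 = 2; pos_y_4 = 5; pos_z_4 = 6.5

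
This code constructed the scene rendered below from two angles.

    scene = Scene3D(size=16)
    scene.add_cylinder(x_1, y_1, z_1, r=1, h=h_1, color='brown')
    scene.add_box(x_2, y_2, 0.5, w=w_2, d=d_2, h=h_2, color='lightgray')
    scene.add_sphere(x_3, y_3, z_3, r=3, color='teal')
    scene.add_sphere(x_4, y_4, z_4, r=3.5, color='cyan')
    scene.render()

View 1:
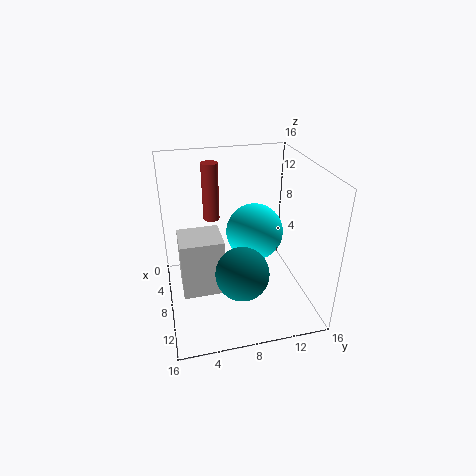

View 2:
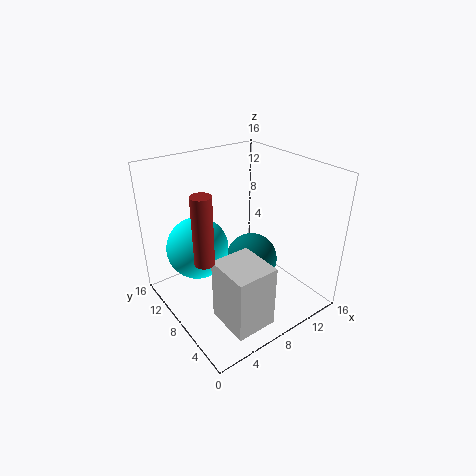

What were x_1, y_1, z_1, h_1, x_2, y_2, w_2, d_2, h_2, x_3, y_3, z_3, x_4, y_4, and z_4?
x_1 = 2.5
y_1 = 6
z_1 = 8
h_1 = 7
x_2 = 3.5
y_2 = 1.5
w_2 = 4.5
d_2 = 5
h_2 = 7
x_3 = 10
y_3 = 8
z_3 = 4.5
x_4 = 4.5
y_4 = 11
z_4 = 6.5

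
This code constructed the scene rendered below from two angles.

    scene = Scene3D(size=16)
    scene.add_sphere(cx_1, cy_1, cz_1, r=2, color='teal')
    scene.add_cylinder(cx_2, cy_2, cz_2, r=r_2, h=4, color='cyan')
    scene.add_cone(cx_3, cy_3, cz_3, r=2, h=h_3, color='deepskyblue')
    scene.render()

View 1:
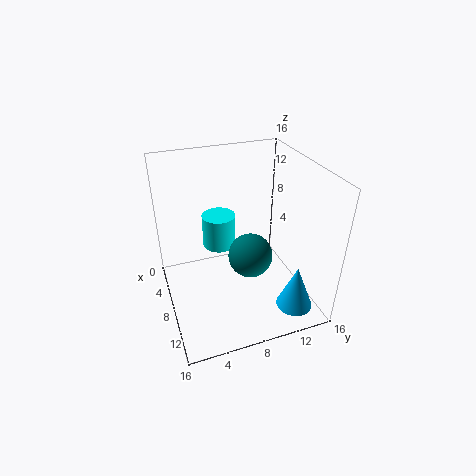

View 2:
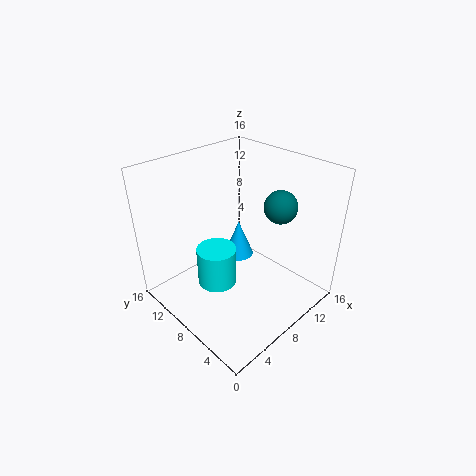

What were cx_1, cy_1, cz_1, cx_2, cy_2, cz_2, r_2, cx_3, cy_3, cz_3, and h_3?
cx_1 = 14, cy_1 = 7, cz_1 = 10, cx_2 = 4, cy_2 = 7, cz_2 = 5, r_2 = 2, cx_3 = 13, cy_3 = 13, cz_3 = 1, h_3 = 5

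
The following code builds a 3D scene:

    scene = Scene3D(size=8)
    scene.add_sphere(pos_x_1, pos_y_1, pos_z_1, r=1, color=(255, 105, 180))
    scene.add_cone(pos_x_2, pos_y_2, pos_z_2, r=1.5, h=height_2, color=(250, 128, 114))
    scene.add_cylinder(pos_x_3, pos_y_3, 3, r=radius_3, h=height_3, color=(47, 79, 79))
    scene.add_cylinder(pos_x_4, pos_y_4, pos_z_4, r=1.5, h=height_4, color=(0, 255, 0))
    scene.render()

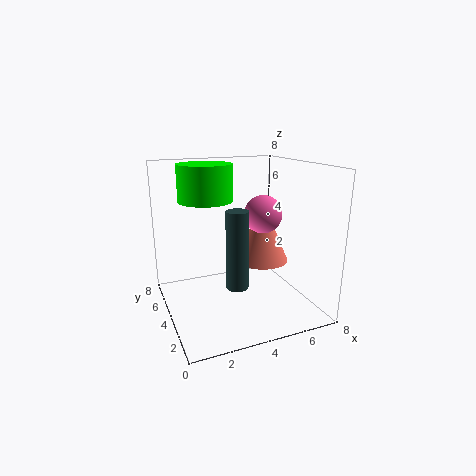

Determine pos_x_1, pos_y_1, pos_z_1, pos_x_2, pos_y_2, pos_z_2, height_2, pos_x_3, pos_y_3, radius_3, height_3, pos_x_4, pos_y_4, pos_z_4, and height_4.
pos_x_1 = 5, pos_y_1 = 3, pos_z_1 = 5.5, pos_x_2 = 5.5, pos_y_2 = 4, pos_z_2 = 2.5, height_2 = 3.5, pos_x_3 = 2.5, pos_y_3 = 0.5, radius_3 = 0.5, height_3 = 3.5, pos_x_4 = 2.5, pos_y_4 = 5, pos_z_4 = 6, height_4 = 2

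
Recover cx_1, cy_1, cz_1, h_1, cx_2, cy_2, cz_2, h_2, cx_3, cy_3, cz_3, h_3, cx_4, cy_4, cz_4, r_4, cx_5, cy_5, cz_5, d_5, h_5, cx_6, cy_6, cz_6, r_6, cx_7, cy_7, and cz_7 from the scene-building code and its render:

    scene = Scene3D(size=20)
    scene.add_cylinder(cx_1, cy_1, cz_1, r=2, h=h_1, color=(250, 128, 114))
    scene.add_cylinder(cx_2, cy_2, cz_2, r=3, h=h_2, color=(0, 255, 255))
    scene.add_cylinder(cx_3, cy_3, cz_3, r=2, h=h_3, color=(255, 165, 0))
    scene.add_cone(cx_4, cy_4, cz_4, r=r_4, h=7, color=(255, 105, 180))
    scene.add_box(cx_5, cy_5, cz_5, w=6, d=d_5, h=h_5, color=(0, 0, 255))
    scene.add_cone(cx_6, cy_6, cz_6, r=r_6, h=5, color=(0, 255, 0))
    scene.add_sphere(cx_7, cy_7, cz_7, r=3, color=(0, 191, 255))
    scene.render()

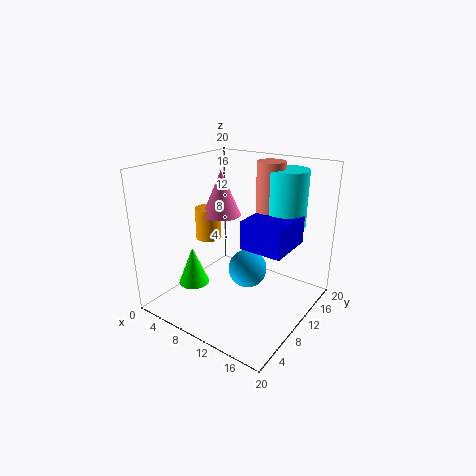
cx_1 = 12
cy_1 = 15
cz_1 = 11
h_1 = 9
cx_2 = 14
cy_2 = 16
cz_2 = 11
h_2 = 8
cx_3 = 2
cy_3 = 13
cz_3 = 7
h_3 = 5
cx_4 = 4
cy_4 = 14
cz_4 = 11
r_4 = 3
cx_5 = 11
cy_5 = 9
cz_5 = 9
d_5 = 7
h_5 = 4
cx_6 = 7
cy_6 = 4
cz_6 = 5
r_6 = 2
cx_7 = 9
cy_7 = 14
cz_7 = 3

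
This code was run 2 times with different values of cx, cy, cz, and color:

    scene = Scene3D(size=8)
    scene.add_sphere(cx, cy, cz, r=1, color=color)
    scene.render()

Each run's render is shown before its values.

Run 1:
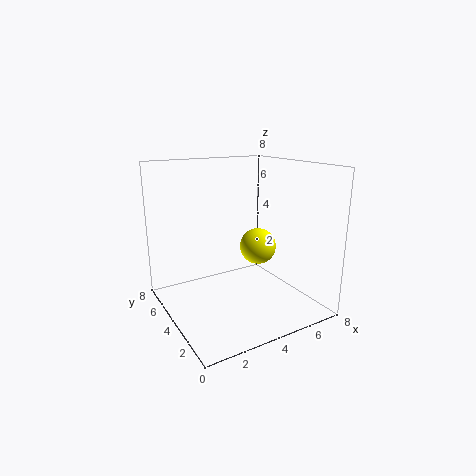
cx = 5, cy = 3.5, cz = 3.5, color = 'yellow'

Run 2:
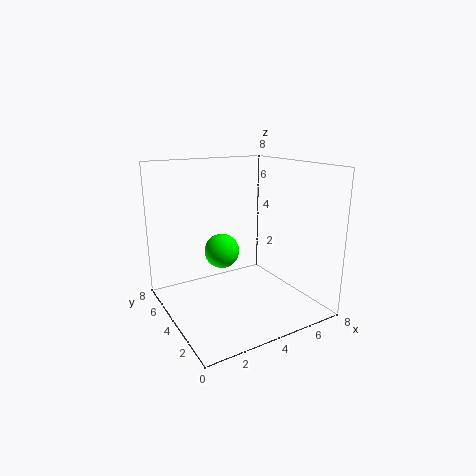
cx = 3.5, cy = 5, cz = 3, color = 'lime'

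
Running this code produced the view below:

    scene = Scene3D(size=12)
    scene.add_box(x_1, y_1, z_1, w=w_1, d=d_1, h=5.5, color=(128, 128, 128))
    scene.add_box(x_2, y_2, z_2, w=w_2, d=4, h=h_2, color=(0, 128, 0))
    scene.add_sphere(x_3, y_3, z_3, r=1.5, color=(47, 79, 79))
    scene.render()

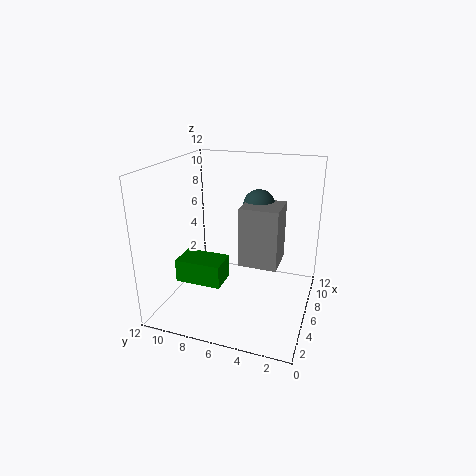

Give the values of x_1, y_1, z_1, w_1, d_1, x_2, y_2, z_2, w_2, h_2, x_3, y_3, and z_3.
x_1 = 7.5; y_1 = 3; z_1 = 2.5; w_1 = 3.5; d_1 = 3.5; x_2 = 4; y_2 = 7; z_2 = 2; w_2 = 2.5; h_2 = 2; x_3 = 10.5; y_3 = 5.5; z_3 = 7.5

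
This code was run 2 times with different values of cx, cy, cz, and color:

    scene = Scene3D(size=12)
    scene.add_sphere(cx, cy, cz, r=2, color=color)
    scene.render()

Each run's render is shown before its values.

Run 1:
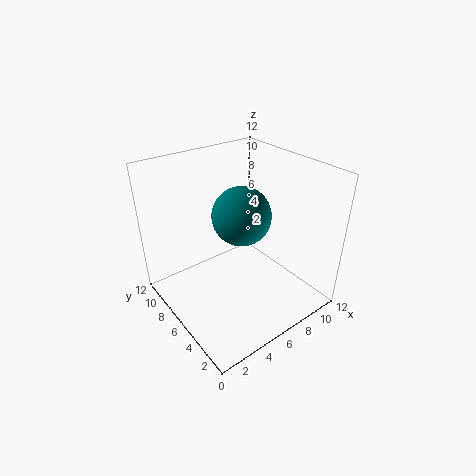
cx = 4; cy = 3; cz = 10; color = 'teal'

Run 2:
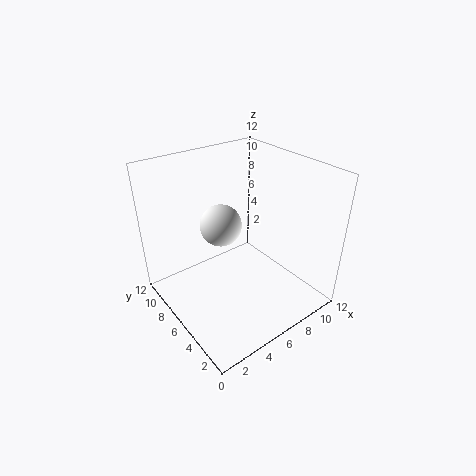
cx = 7; cy = 10; cz = 5; color = 'white'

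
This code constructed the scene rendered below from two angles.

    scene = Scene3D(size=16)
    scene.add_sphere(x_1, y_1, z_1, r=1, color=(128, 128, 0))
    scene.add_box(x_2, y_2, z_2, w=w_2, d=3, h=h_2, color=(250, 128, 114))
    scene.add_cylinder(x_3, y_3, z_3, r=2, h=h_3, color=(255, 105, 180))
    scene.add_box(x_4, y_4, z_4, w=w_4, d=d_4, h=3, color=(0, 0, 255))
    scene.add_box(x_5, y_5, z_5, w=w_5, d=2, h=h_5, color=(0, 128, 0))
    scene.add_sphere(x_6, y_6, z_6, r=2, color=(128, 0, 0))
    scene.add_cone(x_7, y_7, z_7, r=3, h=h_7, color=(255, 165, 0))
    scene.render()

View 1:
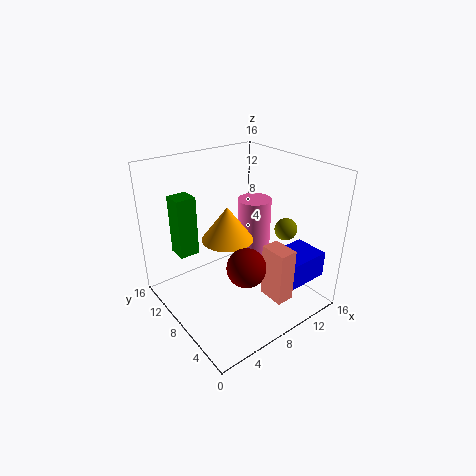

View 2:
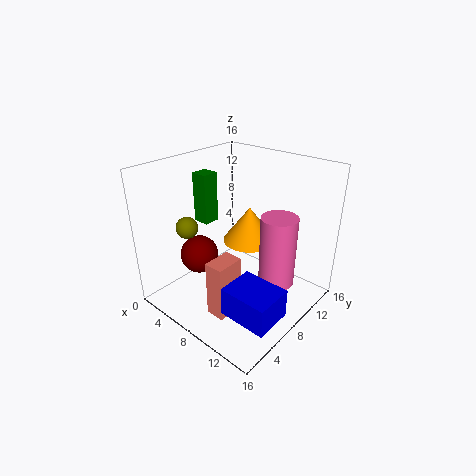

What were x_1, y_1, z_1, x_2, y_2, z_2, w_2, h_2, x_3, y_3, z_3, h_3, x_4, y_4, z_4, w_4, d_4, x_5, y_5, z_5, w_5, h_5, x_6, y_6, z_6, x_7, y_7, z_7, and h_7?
x_1 = 8, y_1 = 1, z_1 = 12, x_2 = 9, y_2 = 2, z_2 = 2, w_2 = 2, h_2 = 6, x_3 = 12, y_3 = 10, z_3 = 3, h_3 = 8, x_4 = 11, y_4 = 2, z_4 = 3, w_4 = 5, d_4 = 4, x_5 = 1, y_5 = 8, z_5 = 8, w_5 = 2, h_5 = 6, x_6 = 6, y_6 = 4, z_6 = 7, x_7 = 8, y_7 = 10, z_7 = 7, h_7 = 4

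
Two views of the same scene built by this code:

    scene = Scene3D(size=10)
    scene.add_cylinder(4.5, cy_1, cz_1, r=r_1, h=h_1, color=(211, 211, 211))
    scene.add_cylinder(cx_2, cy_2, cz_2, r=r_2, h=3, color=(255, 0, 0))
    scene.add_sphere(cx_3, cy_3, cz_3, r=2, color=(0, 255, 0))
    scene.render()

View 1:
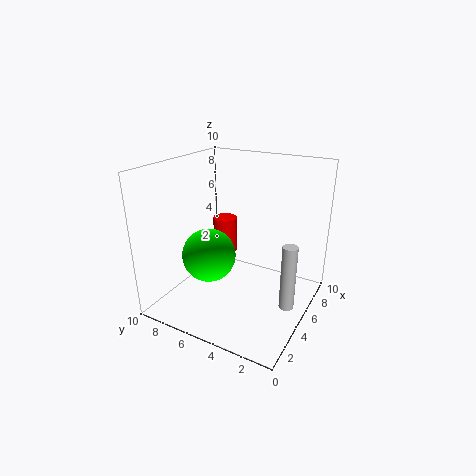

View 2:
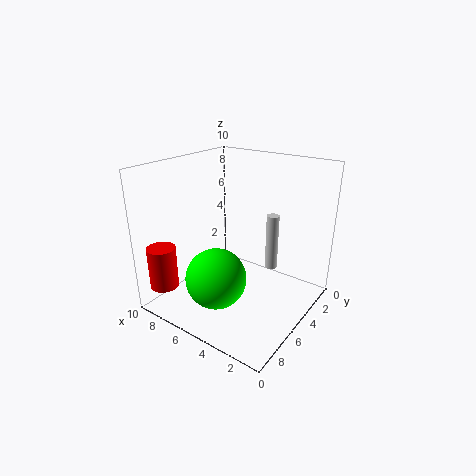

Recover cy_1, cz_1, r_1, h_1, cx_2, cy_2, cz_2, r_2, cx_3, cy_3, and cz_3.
cy_1 = 1; cz_1 = 1; r_1 = 0.5; h_1 = 4.5; cx_2 = 9; cy_2 = 8.5; cz_2 = 1.5; r_2 = 1; cx_3 = 5; cy_3 = 7.5; cz_3 = 3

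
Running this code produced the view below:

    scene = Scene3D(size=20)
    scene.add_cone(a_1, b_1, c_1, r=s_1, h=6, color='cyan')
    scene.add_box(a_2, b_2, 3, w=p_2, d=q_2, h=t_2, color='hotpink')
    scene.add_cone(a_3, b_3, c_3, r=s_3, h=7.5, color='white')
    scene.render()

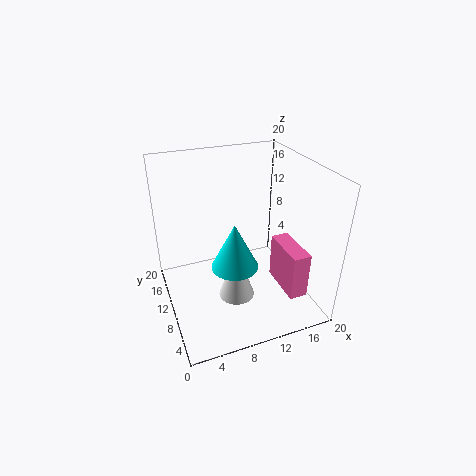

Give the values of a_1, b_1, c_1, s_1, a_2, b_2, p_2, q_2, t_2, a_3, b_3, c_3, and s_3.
a_1 = 8, b_1 = 6, c_1 = 8.5, s_1 = 3, a_2 = 15, b_2 = 3, p_2 = 2.5, q_2 = 6.5, t_2 = 6.5, a_3 = 9, b_3 = 8, c_3 = 2, s_3 = 2.5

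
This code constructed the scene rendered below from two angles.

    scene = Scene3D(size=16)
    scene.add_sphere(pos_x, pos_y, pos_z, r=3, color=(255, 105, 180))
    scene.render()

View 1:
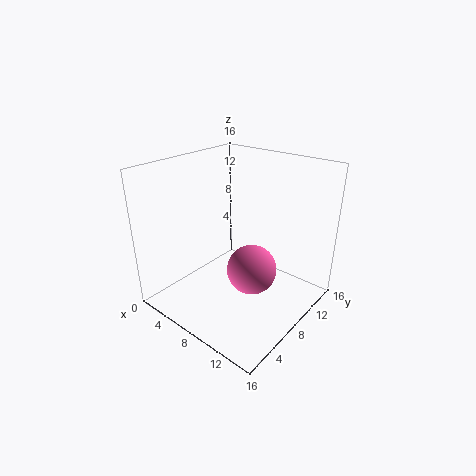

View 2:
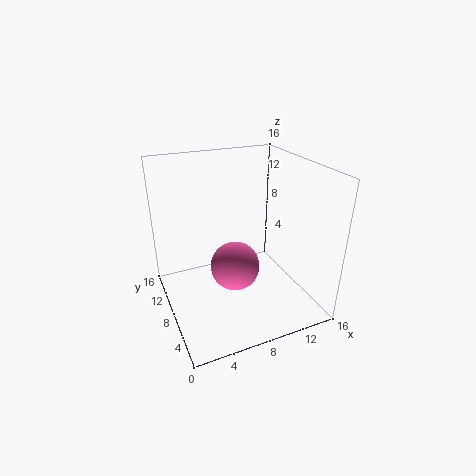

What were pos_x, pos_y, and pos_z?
pos_x = 8.5
pos_y = 10
pos_z = 3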